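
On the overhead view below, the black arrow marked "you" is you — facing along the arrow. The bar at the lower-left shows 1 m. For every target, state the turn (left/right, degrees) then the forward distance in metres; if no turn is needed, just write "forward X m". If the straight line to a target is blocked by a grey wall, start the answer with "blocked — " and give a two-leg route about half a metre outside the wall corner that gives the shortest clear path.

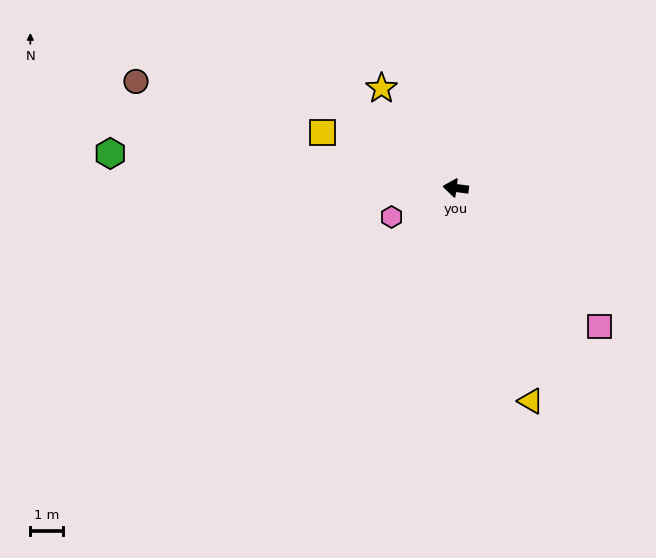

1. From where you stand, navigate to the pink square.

turn left 143°, forward 6.0 m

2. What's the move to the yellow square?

turn right 15°, forward 4.4 m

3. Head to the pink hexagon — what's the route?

turn left 32°, forward 2.1 m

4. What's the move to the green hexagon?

forward 10.5 m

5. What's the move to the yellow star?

turn right 46°, forward 3.8 m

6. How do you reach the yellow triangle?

turn left 117°, forward 6.8 m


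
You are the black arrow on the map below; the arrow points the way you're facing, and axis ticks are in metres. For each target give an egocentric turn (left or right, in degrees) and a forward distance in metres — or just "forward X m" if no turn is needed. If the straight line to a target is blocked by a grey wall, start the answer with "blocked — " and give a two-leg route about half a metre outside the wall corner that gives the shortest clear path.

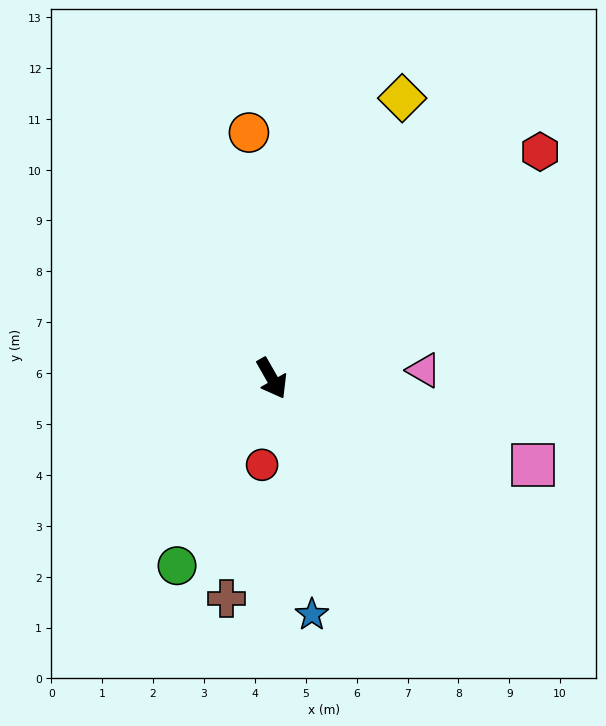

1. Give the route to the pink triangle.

turn left 63°, forward 3.0 m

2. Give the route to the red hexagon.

turn left 101°, forward 6.9 m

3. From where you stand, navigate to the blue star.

turn right 20°, forward 4.7 m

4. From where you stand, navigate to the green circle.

turn right 56°, forward 4.1 m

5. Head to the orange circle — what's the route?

turn left 156°, forward 4.9 m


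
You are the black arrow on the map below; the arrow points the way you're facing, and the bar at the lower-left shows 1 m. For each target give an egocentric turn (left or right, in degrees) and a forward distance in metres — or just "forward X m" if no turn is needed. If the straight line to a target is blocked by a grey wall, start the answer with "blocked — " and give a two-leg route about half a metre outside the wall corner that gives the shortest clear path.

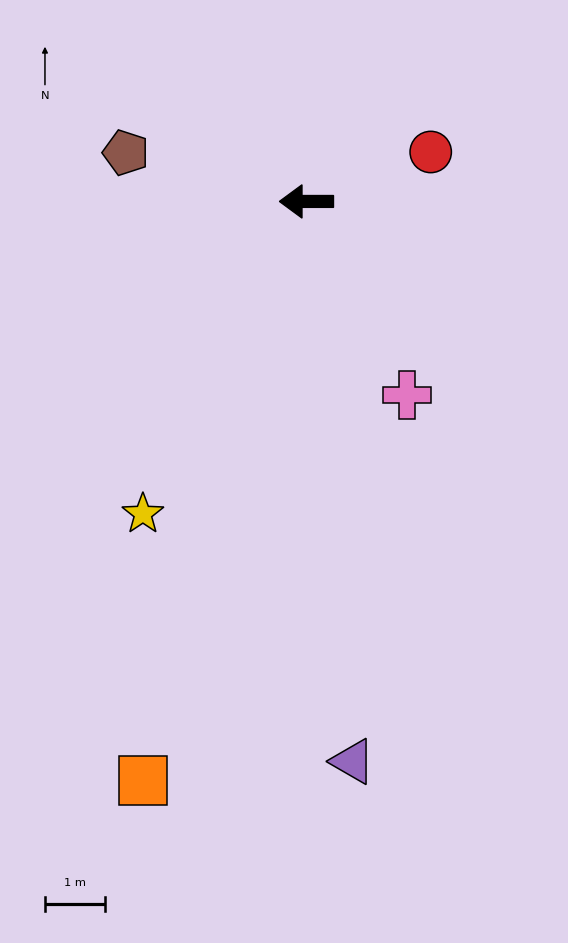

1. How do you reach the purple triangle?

turn left 95°, forward 9.4 m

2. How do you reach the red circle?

turn right 158°, forward 2.2 m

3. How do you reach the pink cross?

turn left 117°, forward 3.7 m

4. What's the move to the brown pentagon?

turn right 15°, forward 3.1 m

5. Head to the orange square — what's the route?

turn left 74°, forward 10.1 m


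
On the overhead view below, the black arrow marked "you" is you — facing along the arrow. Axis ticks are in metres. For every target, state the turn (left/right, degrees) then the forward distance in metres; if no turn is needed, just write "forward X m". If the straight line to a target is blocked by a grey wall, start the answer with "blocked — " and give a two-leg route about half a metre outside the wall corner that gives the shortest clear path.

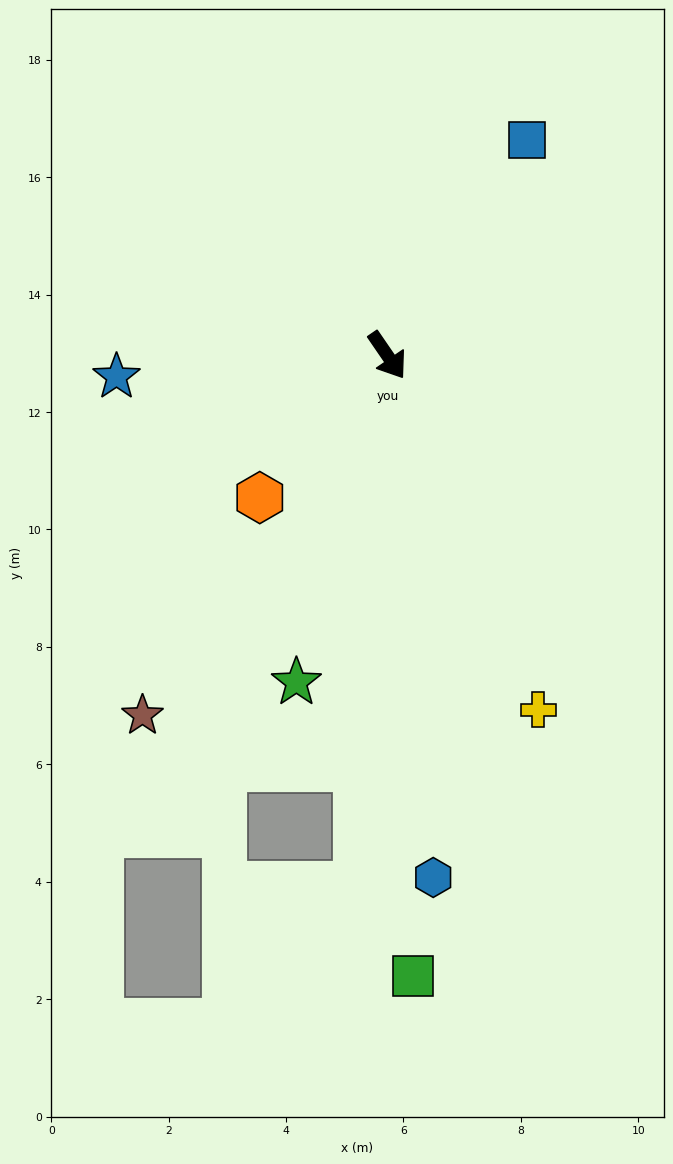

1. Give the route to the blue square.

turn left 113°, forward 4.4 m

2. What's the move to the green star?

turn right 50°, forward 5.8 m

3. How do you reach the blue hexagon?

turn right 29°, forward 8.9 m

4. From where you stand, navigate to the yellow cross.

turn right 11°, forward 6.6 m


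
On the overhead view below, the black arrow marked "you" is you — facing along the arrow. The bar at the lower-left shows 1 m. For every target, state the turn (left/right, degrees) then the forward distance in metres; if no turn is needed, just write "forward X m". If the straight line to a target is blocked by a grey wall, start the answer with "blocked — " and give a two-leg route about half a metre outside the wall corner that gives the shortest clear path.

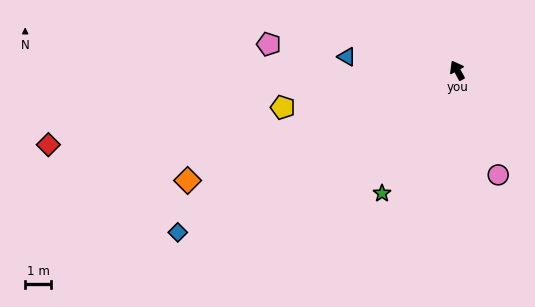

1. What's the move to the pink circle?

turn left 173°, forward 4.3 m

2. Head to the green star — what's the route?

turn left 120°, forward 5.5 m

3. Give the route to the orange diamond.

turn left 84°, forward 11.2 m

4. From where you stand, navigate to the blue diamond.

turn left 91°, forward 12.4 m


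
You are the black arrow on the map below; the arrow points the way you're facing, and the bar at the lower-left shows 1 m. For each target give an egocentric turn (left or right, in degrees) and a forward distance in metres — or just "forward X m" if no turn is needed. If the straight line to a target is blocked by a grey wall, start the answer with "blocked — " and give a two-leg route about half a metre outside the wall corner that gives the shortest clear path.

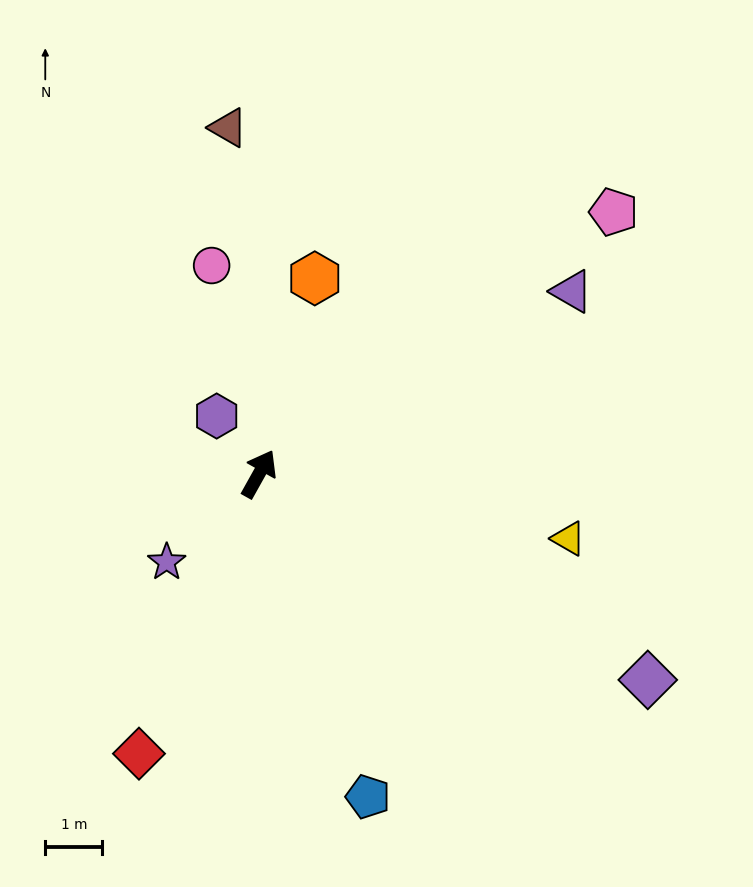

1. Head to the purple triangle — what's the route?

turn right 31°, forward 6.3 m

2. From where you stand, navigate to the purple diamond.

turn right 89°, forward 7.7 m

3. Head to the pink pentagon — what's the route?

turn right 24°, forward 7.7 m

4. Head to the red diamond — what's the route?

turn right 174°, forward 5.3 m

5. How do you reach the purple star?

turn left 163°, forward 2.2 m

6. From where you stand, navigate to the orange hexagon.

turn left 13°, forward 3.6 m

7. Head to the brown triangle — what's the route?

turn left 34°, forward 6.1 m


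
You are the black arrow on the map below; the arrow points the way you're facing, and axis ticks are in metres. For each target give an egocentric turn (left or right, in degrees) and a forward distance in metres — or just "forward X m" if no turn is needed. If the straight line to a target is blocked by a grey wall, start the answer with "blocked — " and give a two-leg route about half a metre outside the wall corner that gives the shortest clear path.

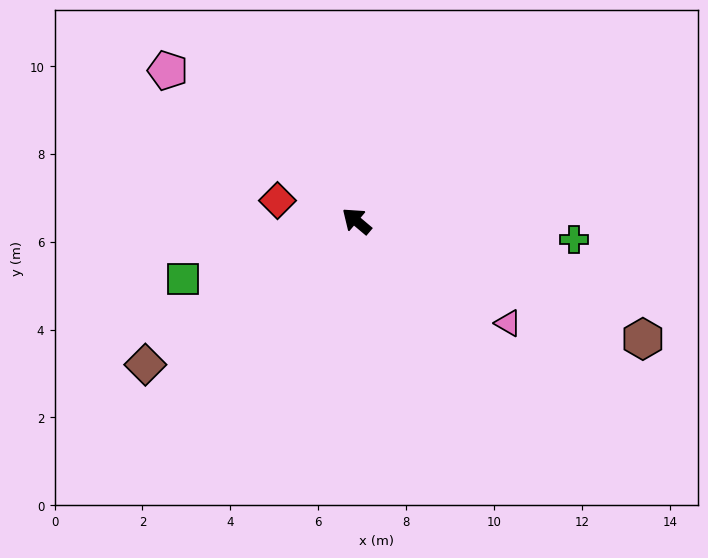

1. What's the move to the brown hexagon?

turn right 162°, forward 7.0 m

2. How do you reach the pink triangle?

turn right 174°, forward 4.2 m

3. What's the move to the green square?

turn left 59°, forward 4.2 m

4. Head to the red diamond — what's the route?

turn left 26°, forward 1.9 m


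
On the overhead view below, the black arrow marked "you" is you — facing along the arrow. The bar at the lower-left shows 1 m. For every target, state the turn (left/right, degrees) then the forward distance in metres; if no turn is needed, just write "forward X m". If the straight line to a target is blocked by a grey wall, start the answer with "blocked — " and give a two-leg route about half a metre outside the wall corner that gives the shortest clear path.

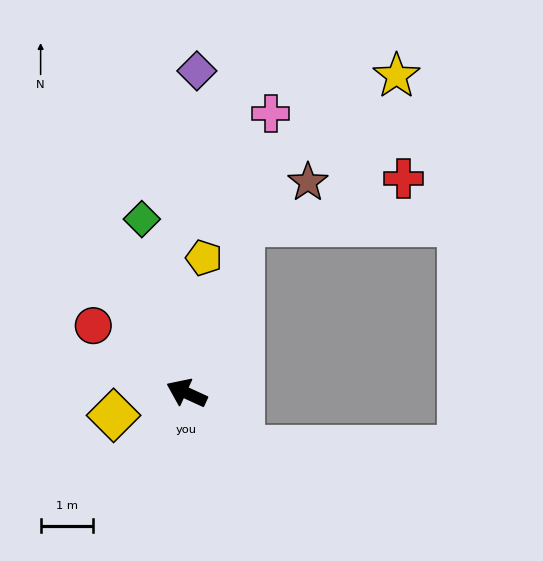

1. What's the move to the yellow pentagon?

turn right 73°, forward 2.6 m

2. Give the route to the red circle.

turn right 11°, forward 2.2 m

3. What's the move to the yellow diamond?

turn left 42°, forward 1.5 m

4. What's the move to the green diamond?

turn right 51°, forward 3.4 m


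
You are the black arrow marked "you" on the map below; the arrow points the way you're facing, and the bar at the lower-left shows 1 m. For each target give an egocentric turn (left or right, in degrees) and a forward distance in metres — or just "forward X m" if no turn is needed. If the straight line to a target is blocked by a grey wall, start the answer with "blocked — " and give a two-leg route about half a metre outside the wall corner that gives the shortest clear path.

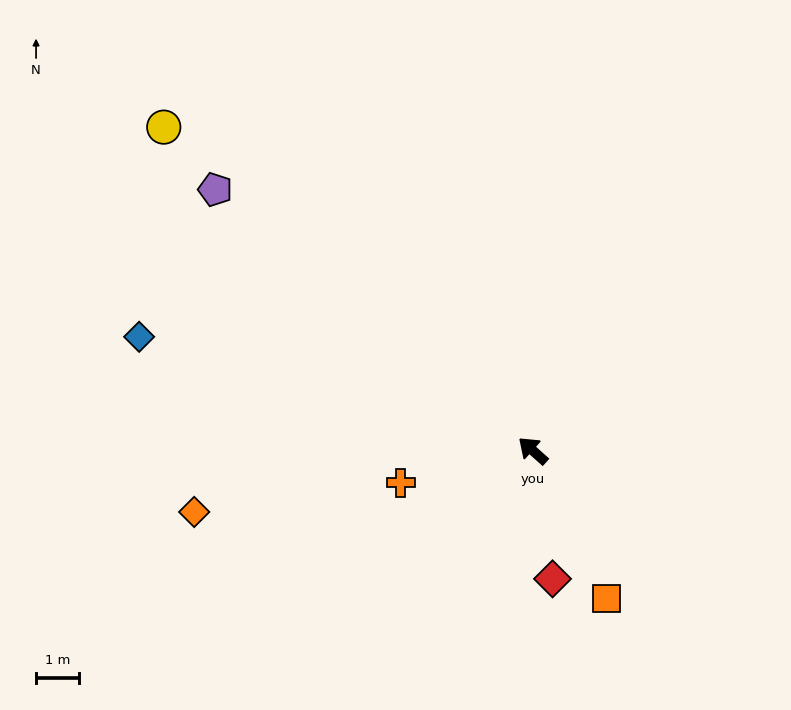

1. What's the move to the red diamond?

turn left 141°, forward 3.0 m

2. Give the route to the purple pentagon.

turn left 2°, forward 9.7 m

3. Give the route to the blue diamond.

turn left 26°, forward 9.6 m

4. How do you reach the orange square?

turn left 158°, forward 3.9 m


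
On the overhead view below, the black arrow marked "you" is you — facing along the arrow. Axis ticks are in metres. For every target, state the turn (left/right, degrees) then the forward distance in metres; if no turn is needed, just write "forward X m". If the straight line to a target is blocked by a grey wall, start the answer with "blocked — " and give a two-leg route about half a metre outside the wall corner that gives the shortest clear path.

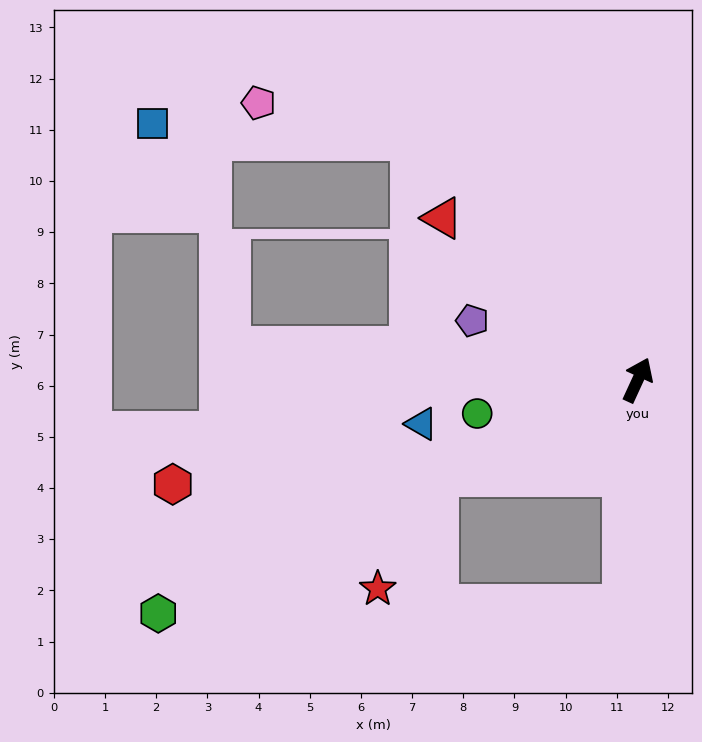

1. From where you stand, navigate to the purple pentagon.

turn left 95°, forward 3.4 m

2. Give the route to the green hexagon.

turn left 141°, forward 10.4 m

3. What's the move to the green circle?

turn left 126°, forward 3.2 m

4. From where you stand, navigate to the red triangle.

turn left 75°, forward 5.0 m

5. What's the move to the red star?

blocked — turn left 140°, forward 4.3 m, then turn left 37°, forward 2.5 m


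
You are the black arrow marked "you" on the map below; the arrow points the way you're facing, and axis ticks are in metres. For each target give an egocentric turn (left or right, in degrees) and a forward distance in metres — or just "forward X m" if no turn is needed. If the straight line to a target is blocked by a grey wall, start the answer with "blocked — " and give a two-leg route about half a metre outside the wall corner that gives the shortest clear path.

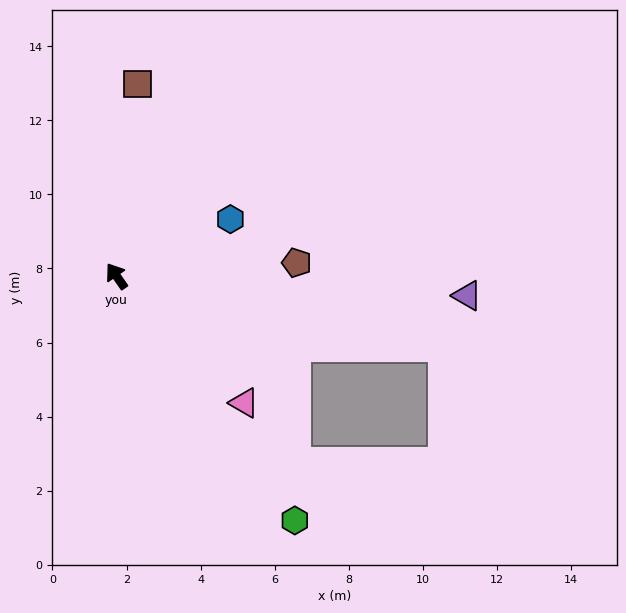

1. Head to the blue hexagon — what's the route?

turn right 98°, forward 3.4 m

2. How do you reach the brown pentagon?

turn right 121°, forward 4.9 m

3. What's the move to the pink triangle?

turn right 170°, forward 4.9 m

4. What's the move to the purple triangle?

turn right 128°, forward 9.5 m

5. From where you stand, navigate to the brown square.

turn right 41°, forward 5.2 m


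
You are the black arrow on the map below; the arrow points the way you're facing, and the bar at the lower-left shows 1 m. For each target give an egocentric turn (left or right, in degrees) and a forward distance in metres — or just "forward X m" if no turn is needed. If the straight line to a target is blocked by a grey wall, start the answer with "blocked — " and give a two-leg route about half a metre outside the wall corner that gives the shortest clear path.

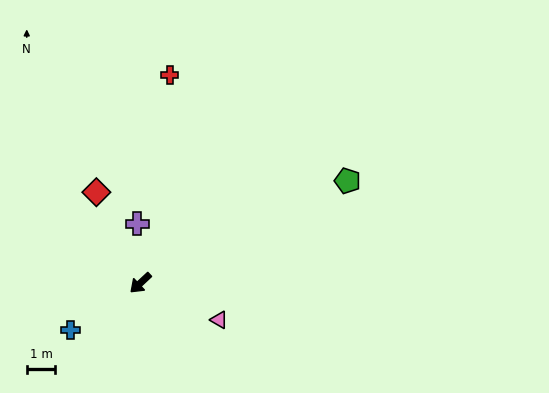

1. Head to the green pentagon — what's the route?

turn left 163°, forward 8.0 m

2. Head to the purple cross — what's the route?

turn right 130°, forward 2.1 m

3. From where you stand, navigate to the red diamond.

turn right 107°, forward 3.5 m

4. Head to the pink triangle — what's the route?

turn left 112°, forward 3.0 m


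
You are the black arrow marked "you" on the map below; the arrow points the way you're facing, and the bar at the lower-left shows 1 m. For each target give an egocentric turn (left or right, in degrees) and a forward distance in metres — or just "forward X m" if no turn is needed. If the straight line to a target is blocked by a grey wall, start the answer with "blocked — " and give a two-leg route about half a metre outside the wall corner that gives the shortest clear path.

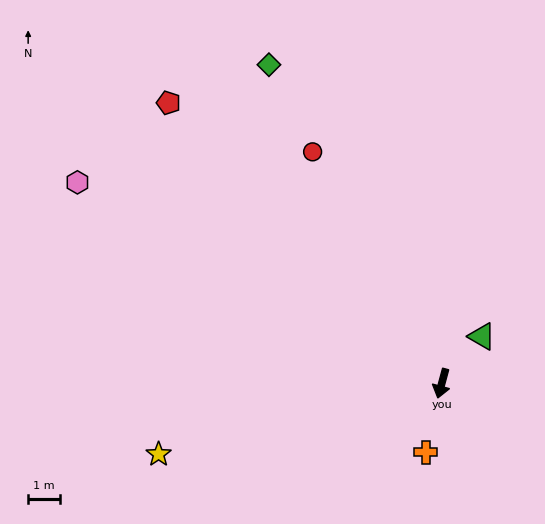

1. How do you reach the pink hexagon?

turn right 104°, forward 13.1 m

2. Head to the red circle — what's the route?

turn right 136°, forward 8.3 m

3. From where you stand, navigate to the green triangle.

turn left 155°, forward 1.9 m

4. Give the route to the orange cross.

turn left 2°, forward 2.2 m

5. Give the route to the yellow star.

turn right 61°, forward 9.2 m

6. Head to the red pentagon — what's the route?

turn right 121°, forward 12.3 m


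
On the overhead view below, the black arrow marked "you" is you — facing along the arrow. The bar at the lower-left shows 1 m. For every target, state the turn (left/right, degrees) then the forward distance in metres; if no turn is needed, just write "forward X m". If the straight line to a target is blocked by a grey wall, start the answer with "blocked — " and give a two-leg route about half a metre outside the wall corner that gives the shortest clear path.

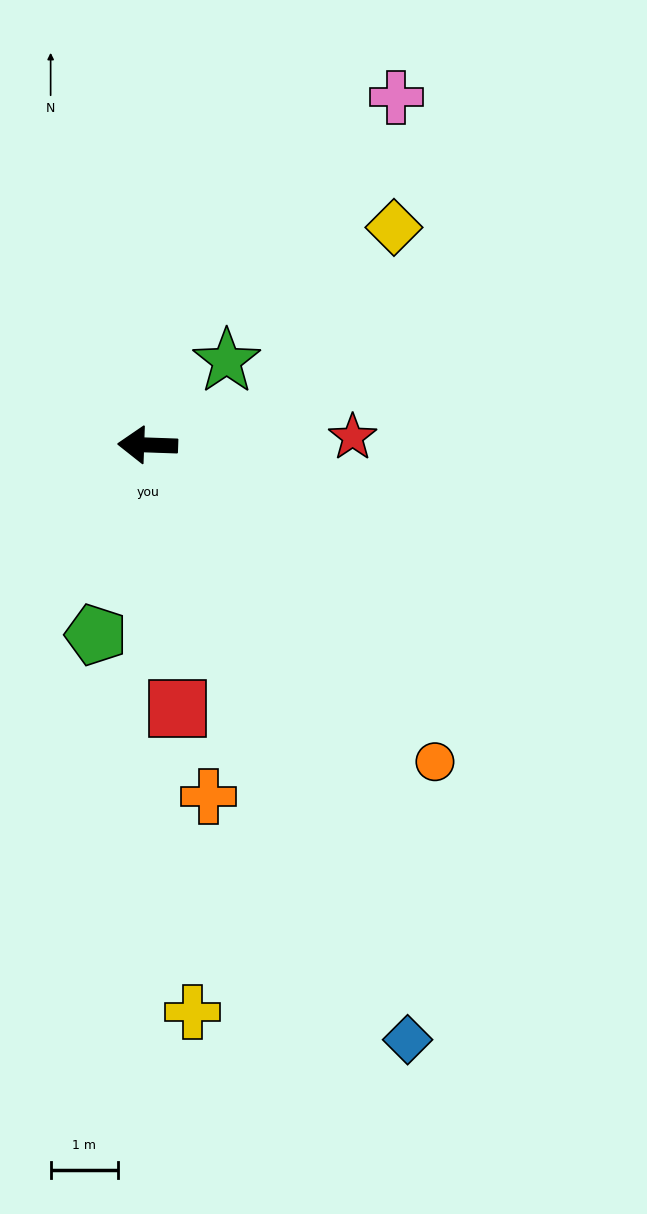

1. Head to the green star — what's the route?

turn right 131°, forward 1.7 m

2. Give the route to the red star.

turn right 176°, forward 3.0 m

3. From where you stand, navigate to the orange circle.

turn left 134°, forward 6.3 m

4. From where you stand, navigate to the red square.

turn left 99°, forward 3.9 m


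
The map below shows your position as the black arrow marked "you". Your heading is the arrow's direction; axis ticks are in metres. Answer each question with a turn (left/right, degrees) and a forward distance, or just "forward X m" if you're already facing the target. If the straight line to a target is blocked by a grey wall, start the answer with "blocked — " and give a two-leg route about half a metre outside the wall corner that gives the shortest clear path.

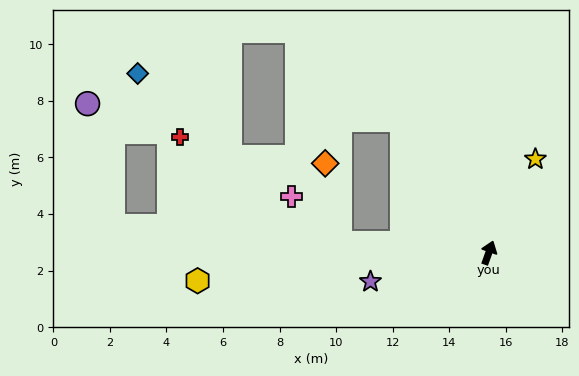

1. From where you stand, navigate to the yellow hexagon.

turn left 115°, forward 10.4 m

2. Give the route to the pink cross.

blocked — turn left 106°, forward 5.3 m, then turn right 40°, forward 2.4 m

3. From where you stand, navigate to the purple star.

turn left 123°, forward 4.3 m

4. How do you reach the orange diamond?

blocked — turn left 106°, forward 5.3 m, then turn right 75°, forward 2.9 m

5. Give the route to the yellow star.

turn right 7°, forward 3.7 m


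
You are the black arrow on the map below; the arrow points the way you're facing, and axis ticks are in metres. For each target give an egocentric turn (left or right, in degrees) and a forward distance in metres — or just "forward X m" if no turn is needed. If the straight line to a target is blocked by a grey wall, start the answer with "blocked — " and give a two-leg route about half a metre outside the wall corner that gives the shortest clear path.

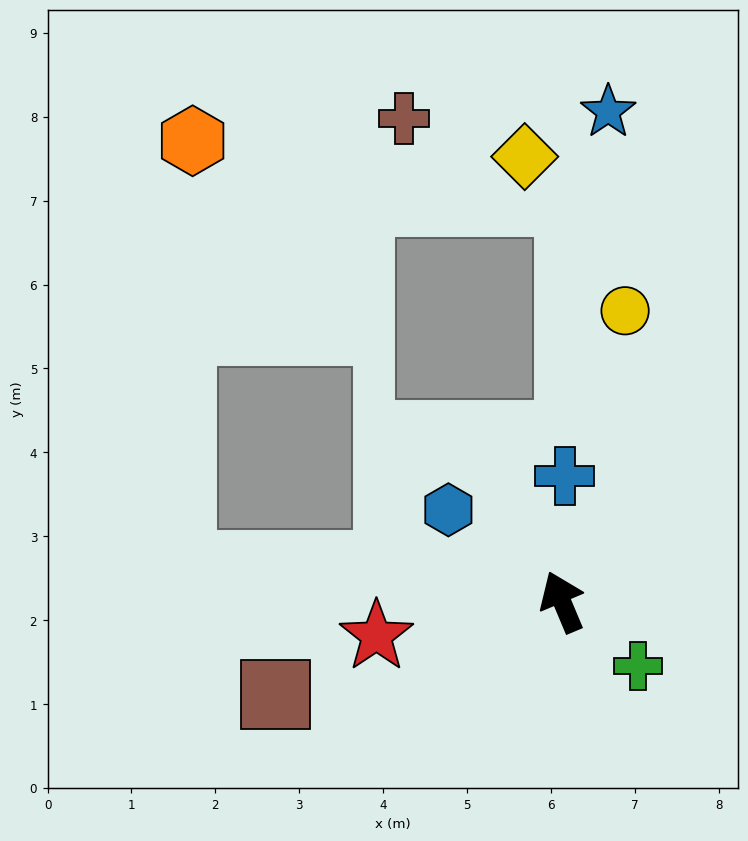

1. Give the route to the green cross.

turn right 153°, forward 1.2 m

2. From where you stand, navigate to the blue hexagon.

turn left 28°, forward 1.7 m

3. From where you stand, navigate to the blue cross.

turn right 24°, forward 1.5 m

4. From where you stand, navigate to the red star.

turn left 78°, forward 2.2 m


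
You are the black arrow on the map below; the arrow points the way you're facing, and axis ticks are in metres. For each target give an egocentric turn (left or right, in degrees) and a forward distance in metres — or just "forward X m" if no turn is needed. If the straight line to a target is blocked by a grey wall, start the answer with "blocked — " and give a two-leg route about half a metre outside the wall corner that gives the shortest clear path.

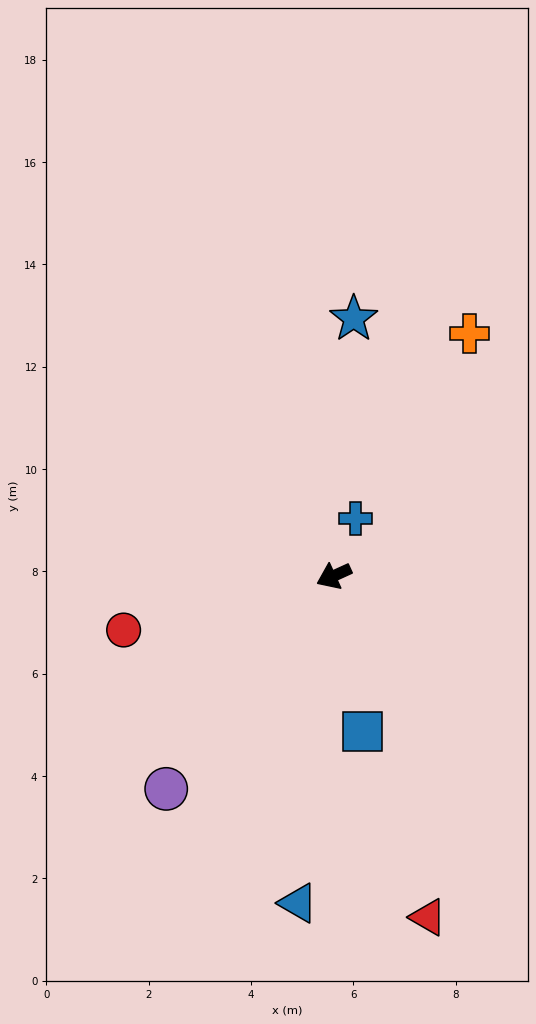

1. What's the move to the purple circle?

turn left 27°, forward 5.3 m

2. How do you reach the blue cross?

turn right 135°, forward 1.2 m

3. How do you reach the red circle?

turn right 10°, forward 4.2 m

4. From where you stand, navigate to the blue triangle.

turn left 59°, forward 6.4 m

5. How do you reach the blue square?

turn left 76°, forward 3.1 m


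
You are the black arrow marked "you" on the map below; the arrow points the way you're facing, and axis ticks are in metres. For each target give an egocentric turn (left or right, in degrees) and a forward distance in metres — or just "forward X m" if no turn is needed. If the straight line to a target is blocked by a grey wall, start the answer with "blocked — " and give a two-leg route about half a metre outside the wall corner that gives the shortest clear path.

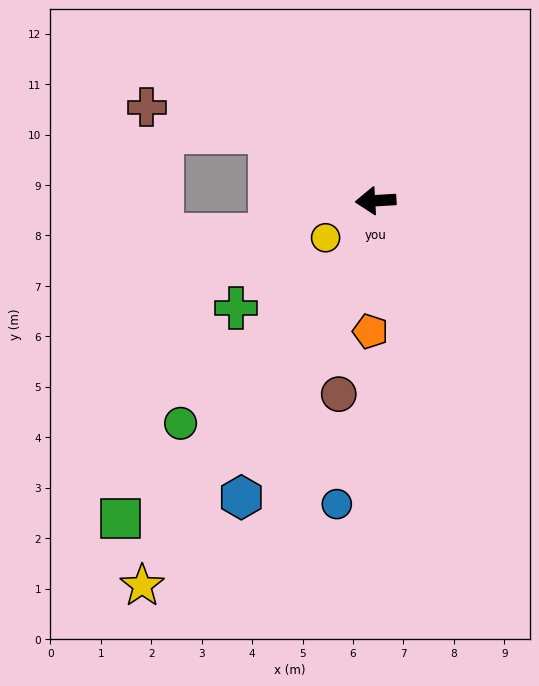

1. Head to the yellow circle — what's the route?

turn left 33°, forward 1.2 m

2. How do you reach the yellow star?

turn left 55°, forward 8.9 m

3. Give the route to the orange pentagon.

turn left 84°, forward 2.6 m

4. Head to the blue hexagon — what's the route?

turn left 62°, forward 6.5 m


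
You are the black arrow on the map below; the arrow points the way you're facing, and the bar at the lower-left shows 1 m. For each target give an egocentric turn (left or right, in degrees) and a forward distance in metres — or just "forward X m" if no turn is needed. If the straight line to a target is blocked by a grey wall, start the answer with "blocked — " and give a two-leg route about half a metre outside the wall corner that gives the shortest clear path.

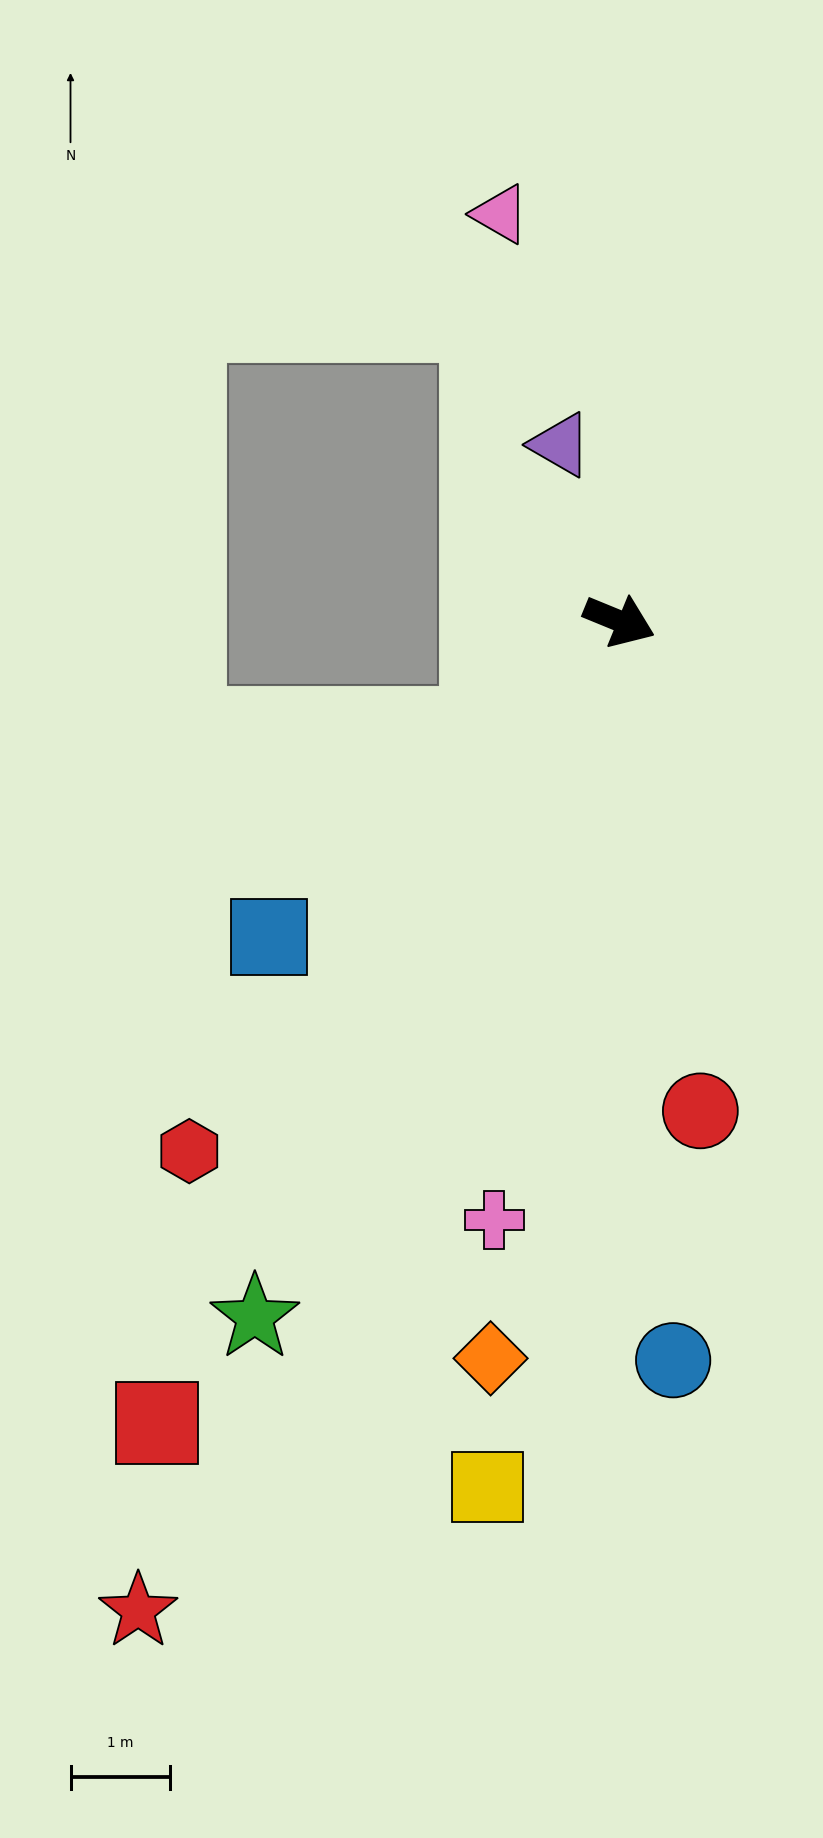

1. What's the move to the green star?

turn right 95°, forward 7.9 m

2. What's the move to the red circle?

turn right 58°, forward 5.0 m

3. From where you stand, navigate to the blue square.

turn right 116°, forward 4.7 m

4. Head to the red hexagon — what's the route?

turn right 107°, forward 6.9 m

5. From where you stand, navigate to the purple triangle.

turn left 131°, forward 1.9 m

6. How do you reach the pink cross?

turn right 79°, forward 6.2 m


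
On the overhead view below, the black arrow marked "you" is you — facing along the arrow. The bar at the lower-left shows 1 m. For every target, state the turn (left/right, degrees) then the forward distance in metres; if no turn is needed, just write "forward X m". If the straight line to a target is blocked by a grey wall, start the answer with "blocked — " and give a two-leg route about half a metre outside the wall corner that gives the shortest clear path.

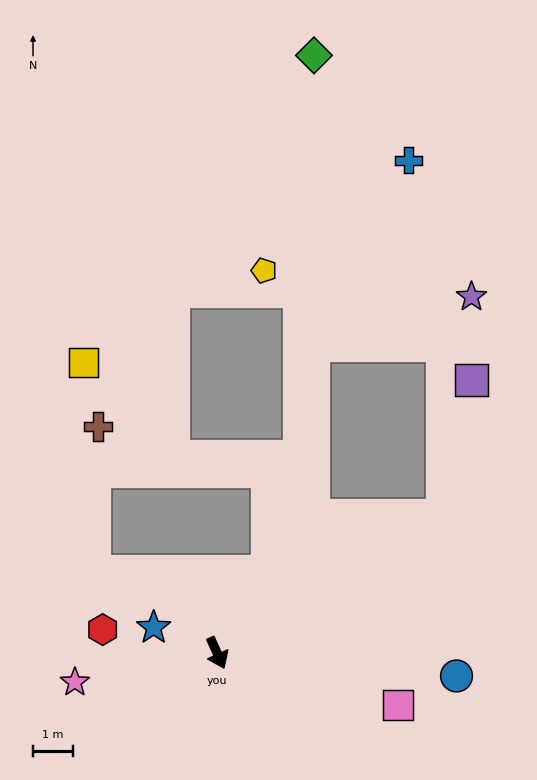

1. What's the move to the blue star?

turn right 136°, forward 1.7 m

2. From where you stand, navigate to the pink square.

turn left 50°, forward 4.7 m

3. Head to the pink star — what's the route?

turn right 103°, forward 3.6 m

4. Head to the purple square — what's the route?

blocked — turn left 97°, forward 6.6 m, then turn left 47°, forward 3.5 m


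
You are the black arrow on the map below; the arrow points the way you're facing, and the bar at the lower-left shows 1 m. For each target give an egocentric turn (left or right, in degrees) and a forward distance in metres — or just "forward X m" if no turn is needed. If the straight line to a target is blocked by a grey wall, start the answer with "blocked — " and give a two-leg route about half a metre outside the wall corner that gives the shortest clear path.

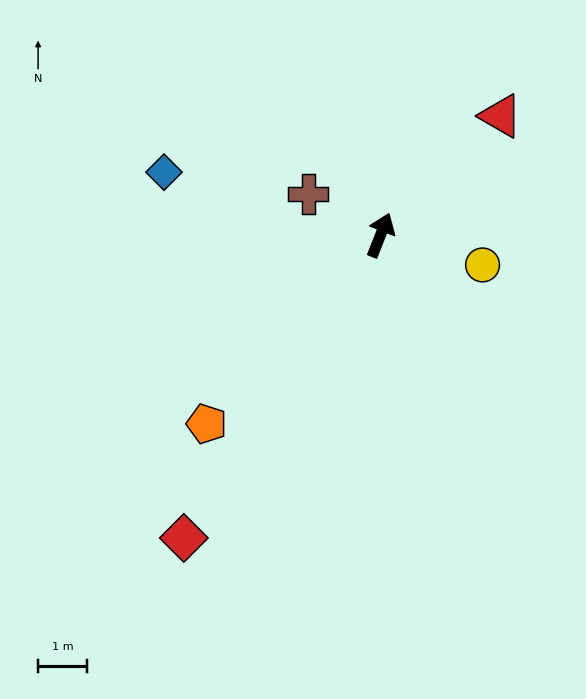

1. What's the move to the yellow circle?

turn right 85°, forward 2.2 m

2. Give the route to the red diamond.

turn left 168°, forward 7.4 m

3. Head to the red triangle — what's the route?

turn right 24°, forward 3.5 m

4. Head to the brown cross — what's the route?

turn left 82°, forward 1.7 m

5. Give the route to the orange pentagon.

turn left 159°, forward 5.3 m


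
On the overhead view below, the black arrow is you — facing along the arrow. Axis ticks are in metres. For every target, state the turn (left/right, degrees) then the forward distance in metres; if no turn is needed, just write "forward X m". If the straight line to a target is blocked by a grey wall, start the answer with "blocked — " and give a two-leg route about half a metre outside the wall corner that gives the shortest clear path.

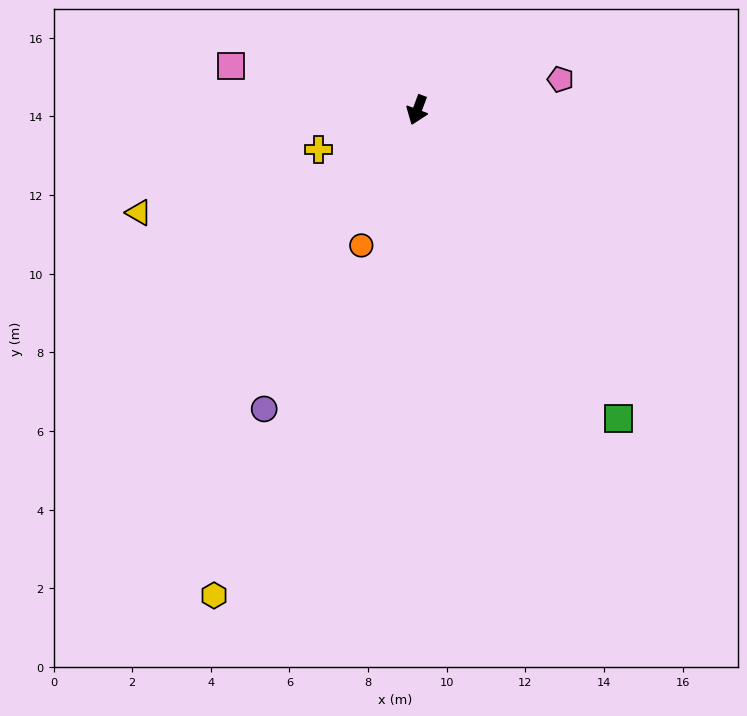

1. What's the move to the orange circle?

forward 3.7 m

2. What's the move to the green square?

turn left 54°, forward 9.4 m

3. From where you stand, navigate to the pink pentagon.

turn left 123°, forward 3.7 m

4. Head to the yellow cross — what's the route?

turn right 48°, forward 2.7 m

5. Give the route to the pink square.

turn right 83°, forward 4.9 m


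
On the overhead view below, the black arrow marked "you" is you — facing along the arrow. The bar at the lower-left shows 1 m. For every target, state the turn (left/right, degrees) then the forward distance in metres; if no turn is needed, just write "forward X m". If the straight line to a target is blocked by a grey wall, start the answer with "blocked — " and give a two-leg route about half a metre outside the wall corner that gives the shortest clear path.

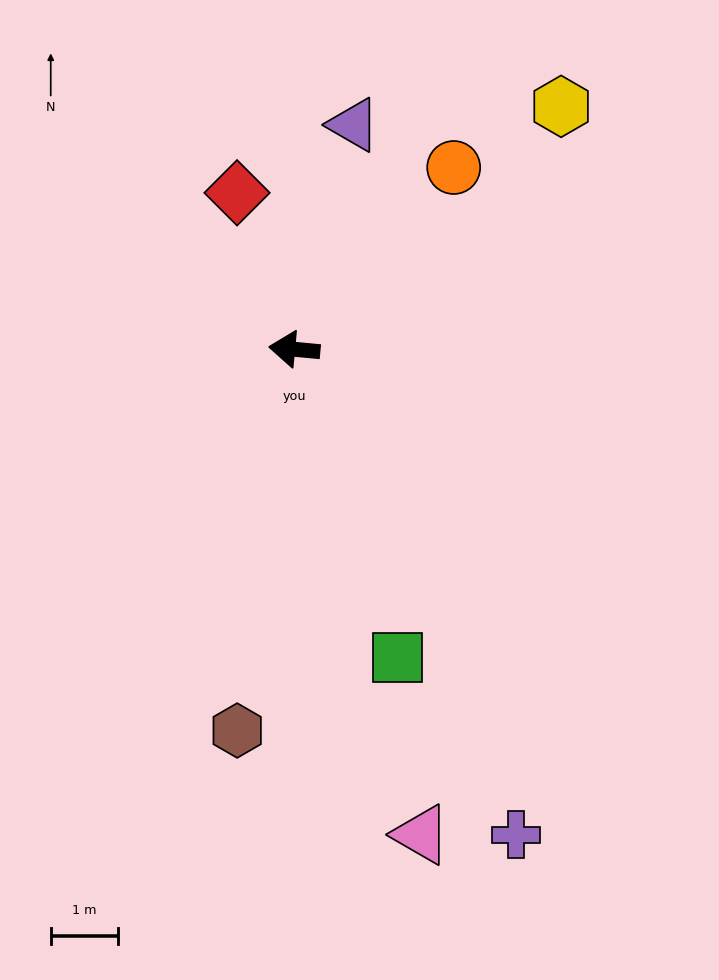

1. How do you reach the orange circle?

turn right 126°, forward 3.6 m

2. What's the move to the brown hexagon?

turn left 87°, forward 5.7 m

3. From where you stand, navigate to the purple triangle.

turn right 99°, forward 3.4 m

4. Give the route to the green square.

turn left 114°, forward 4.8 m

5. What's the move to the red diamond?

turn right 65°, forward 2.5 m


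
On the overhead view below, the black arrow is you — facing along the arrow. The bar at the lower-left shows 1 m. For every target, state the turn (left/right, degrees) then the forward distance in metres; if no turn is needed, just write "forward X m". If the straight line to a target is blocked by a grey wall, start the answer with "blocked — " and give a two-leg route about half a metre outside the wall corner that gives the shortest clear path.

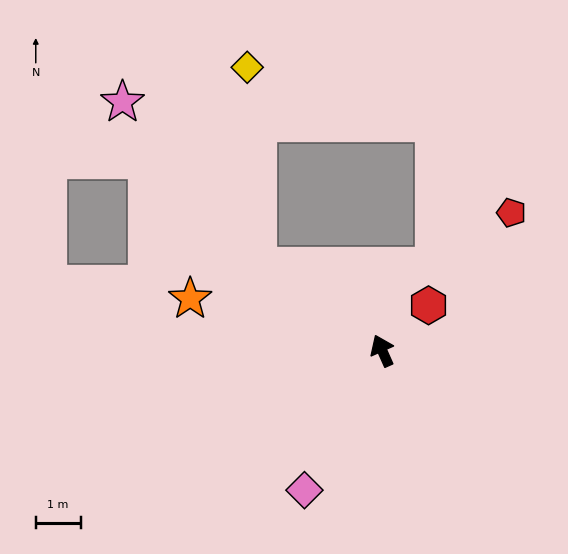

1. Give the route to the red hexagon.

turn right 70°, forward 1.4 m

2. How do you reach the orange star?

turn left 51°, forward 4.4 m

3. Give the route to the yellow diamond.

blocked — turn left 32°, forward 3.4 m, then turn right 53°, forward 4.5 m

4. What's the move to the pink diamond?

turn left 127°, forward 3.6 m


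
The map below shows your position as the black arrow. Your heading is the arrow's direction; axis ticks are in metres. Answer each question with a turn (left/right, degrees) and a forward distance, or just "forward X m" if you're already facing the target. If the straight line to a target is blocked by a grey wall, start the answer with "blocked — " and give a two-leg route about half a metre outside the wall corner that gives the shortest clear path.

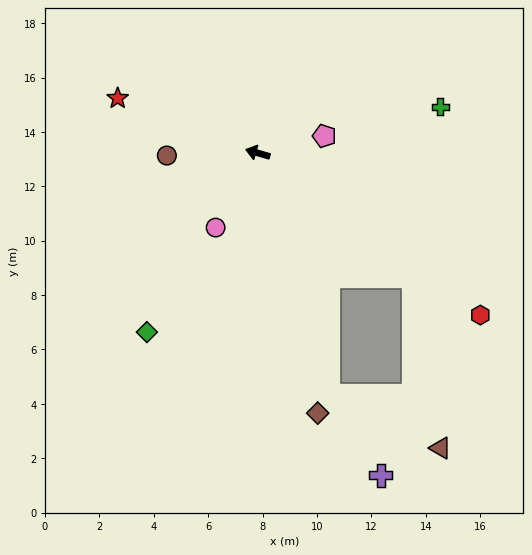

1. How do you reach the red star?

turn right 5°, forward 5.5 m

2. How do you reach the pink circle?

turn left 77°, forward 3.1 m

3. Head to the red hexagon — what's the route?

turn left 160°, forward 10.1 m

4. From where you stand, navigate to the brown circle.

turn left 18°, forward 3.3 m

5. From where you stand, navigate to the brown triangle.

blocked — turn left 157°, forward 7.3 m, then turn right 42°, forward 6.4 m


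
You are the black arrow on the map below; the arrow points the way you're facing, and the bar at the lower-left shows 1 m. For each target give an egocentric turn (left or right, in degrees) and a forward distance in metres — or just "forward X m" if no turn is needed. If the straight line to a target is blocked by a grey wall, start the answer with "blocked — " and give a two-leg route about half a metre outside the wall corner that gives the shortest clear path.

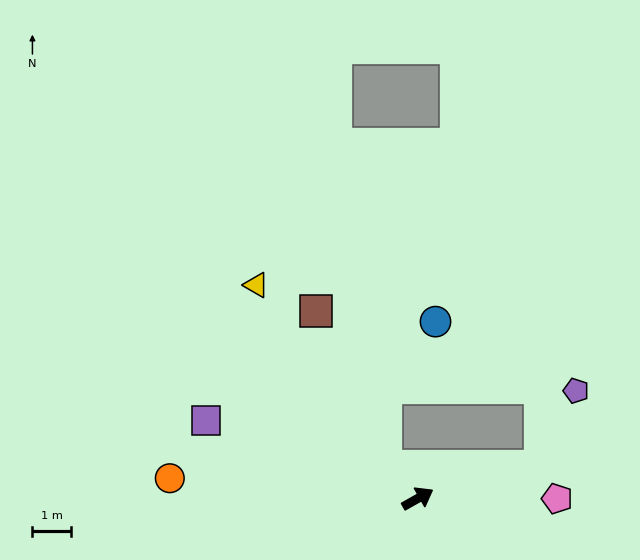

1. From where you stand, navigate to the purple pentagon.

blocked — turn right 15°, forward 3.3 m, then turn left 51°, forward 2.1 m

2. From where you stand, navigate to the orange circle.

turn left 146°, forward 6.4 m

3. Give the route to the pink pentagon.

turn right 30°, forward 3.6 m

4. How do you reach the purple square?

turn left 130°, forward 5.8 m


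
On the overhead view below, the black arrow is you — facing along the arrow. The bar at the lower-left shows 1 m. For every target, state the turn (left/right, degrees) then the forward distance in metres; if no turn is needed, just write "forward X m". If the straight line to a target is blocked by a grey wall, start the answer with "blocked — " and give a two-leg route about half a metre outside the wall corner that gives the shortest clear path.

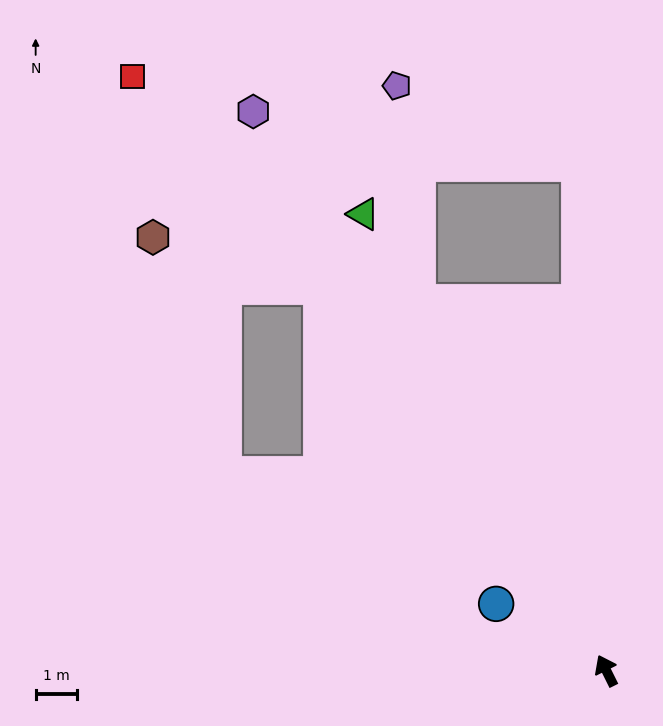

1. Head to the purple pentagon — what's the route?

blocked — forward 10.1 m, then turn right 21°, forward 5.3 m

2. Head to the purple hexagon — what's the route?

turn left 6°, forward 16.1 m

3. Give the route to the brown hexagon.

blocked — turn left 10°, forward 11.7 m, then turn left 37°, forward 4.3 m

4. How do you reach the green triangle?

forward 12.6 m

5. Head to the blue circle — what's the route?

turn left 32°, forward 3.1 m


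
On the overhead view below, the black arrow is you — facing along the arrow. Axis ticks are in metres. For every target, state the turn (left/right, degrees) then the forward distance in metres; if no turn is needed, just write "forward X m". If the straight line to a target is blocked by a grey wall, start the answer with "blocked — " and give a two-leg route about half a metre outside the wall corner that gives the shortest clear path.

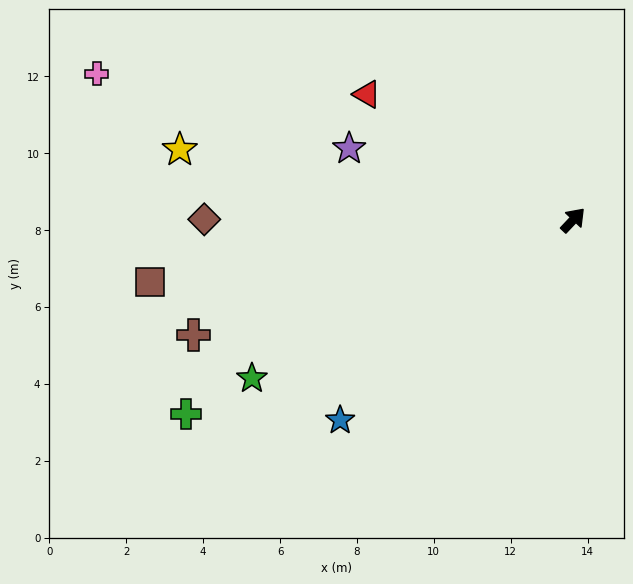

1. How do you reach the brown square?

turn left 142°, forward 11.1 m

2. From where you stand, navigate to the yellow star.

turn left 123°, forward 10.4 m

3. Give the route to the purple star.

turn left 116°, forward 6.1 m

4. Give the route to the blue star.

turn left 174°, forward 8.0 m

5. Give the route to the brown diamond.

turn left 133°, forward 9.6 m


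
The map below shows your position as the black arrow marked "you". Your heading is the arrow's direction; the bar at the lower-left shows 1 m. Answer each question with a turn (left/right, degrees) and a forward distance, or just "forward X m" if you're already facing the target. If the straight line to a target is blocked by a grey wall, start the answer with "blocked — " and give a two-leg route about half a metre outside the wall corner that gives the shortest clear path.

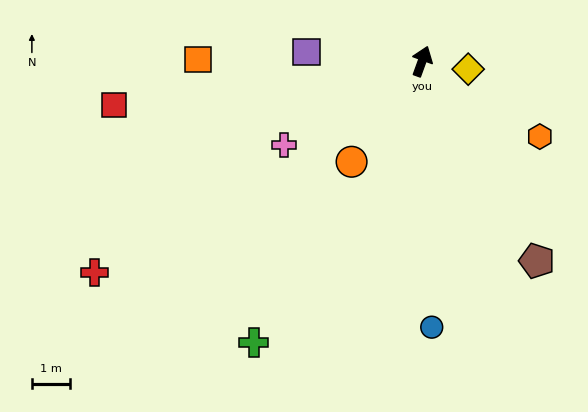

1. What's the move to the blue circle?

turn right 158°, forward 7.0 m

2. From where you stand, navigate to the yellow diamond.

turn right 80°, forward 1.2 m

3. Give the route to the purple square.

turn left 105°, forward 3.1 m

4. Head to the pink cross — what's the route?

turn left 141°, forward 4.3 m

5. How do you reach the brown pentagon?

turn right 130°, forward 6.1 m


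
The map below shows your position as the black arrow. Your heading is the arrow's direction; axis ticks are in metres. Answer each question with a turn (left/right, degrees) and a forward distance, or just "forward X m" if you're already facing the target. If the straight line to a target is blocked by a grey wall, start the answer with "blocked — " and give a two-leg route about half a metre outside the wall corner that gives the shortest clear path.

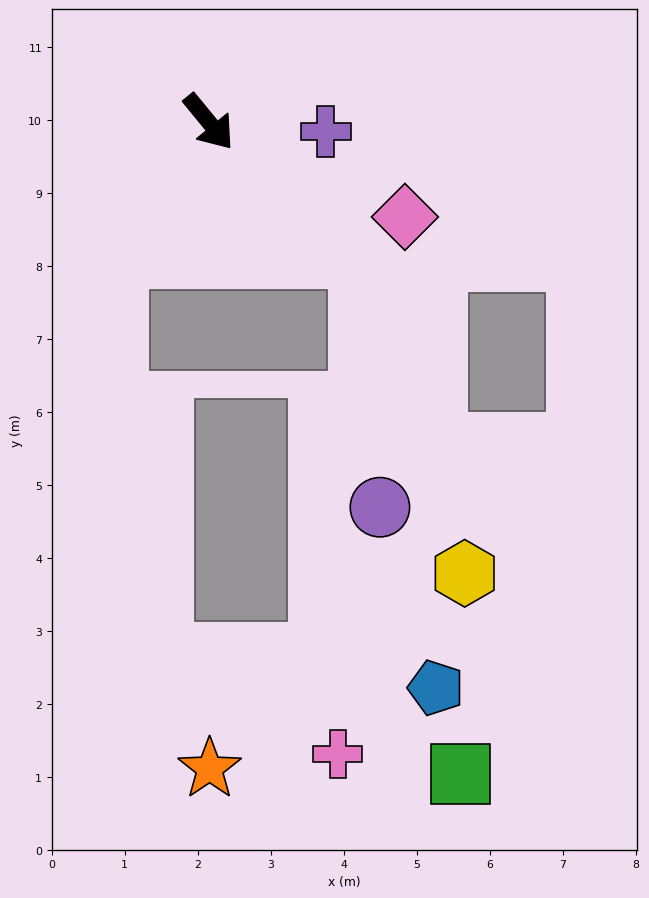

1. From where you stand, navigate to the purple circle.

blocked — turn left 9°, forward 2.8 m, then turn right 44°, forward 3.4 m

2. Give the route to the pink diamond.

turn left 25°, forward 3.0 m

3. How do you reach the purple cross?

turn left 46°, forward 1.6 m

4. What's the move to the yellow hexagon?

blocked — turn left 9°, forward 2.8 m, then turn right 30°, forward 4.6 m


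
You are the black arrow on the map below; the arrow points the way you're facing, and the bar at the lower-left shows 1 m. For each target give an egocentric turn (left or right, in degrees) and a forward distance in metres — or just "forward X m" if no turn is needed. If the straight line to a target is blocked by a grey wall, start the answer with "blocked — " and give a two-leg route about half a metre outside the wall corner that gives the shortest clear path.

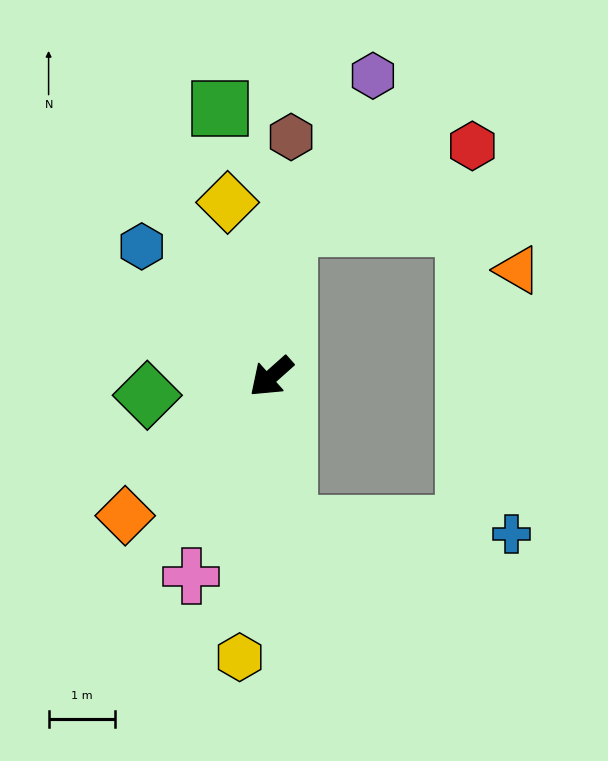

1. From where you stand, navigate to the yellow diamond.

turn right 118°, forward 2.7 m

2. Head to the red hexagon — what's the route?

blocked — turn right 138°, forward 2.3 m, then turn right 60°, forward 3.0 m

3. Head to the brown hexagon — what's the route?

turn right 136°, forward 3.6 m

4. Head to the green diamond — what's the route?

turn right 33°, forward 1.9 m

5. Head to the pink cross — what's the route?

turn left 26°, forward 3.3 m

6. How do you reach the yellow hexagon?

turn left 42°, forward 4.3 m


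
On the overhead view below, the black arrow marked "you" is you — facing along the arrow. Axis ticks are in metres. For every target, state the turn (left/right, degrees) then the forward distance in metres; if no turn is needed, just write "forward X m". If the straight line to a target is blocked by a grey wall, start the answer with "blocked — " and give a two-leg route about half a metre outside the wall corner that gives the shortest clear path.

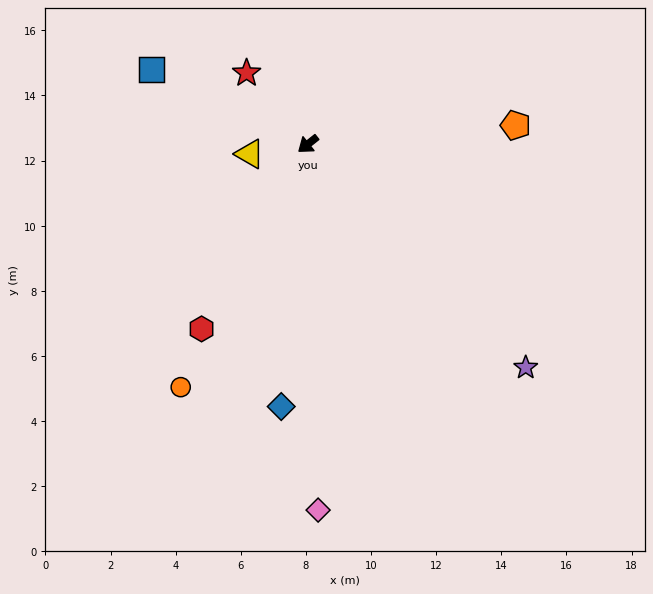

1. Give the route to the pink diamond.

turn left 53°, forward 11.2 m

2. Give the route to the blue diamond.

turn left 46°, forward 8.1 m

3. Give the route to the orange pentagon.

turn left 147°, forward 6.4 m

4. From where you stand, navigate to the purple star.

turn left 96°, forward 9.6 m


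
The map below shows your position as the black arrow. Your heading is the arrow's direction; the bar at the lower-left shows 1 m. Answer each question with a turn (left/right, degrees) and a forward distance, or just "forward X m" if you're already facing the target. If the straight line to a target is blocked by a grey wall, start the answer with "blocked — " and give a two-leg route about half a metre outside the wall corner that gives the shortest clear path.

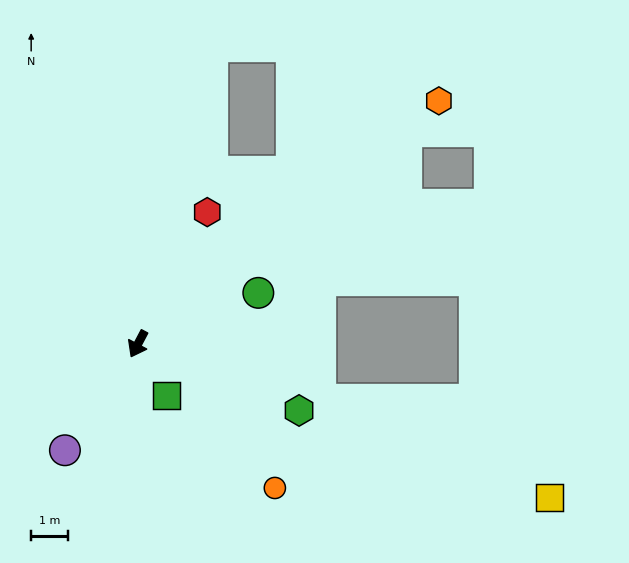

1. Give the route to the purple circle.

turn right 7°, forward 3.5 m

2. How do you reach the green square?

turn left 57°, forward 1.6 m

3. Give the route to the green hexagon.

turn left 95°, forward 4.7 m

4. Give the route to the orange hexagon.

turn left 157°, forward 10.4 m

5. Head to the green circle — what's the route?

turn left 141°, forward 3.5 m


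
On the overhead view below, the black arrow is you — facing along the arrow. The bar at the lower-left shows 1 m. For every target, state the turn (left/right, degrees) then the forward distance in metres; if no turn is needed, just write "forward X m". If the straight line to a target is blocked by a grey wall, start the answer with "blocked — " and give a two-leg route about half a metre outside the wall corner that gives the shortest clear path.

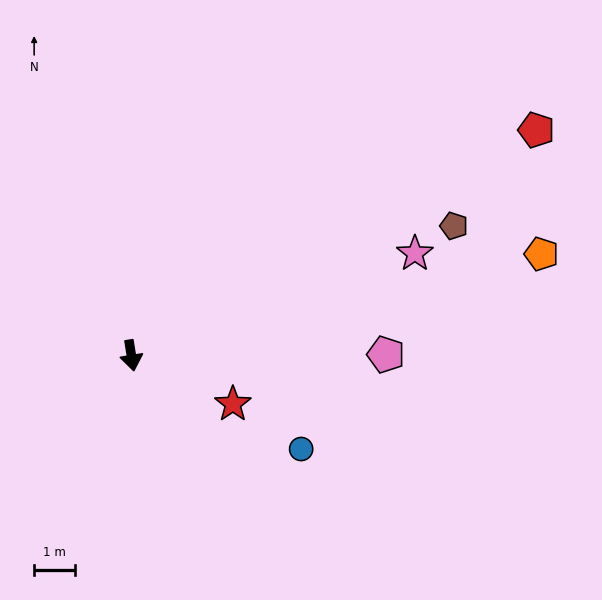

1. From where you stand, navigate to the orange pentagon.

turn left 95°, forward 10.3 m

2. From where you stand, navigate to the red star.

turn left 55°, forward 2.7 m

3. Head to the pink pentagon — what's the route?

turn left 81°, forward 6.2 m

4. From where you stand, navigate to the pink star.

turn left 101°, forward 7.3 m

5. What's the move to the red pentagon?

turn left 110°, forward 11.3 m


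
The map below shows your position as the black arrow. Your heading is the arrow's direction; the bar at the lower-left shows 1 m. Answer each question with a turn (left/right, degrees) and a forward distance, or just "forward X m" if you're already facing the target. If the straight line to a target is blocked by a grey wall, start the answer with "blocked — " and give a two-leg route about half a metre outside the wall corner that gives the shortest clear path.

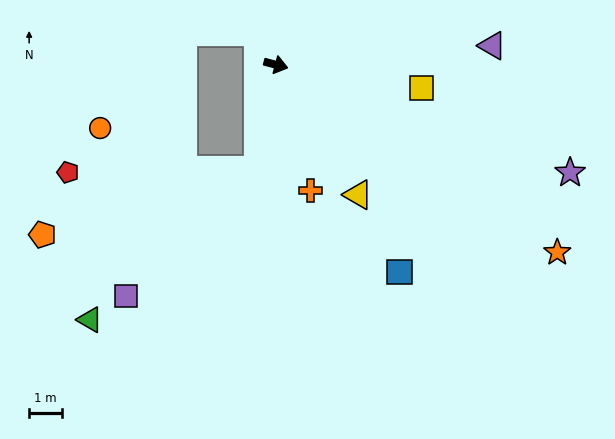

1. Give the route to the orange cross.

turn right 60°, forward 3.9 m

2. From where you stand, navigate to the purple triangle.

turn left 20°, forward 6.6 m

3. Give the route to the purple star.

turn right 5°, forward 9.5 m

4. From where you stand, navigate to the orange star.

turn right 19°, forward 10.2 m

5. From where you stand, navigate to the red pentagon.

blocked — turn right 85°, forward 3.2 m, then turn right 79°, forward 5.7 m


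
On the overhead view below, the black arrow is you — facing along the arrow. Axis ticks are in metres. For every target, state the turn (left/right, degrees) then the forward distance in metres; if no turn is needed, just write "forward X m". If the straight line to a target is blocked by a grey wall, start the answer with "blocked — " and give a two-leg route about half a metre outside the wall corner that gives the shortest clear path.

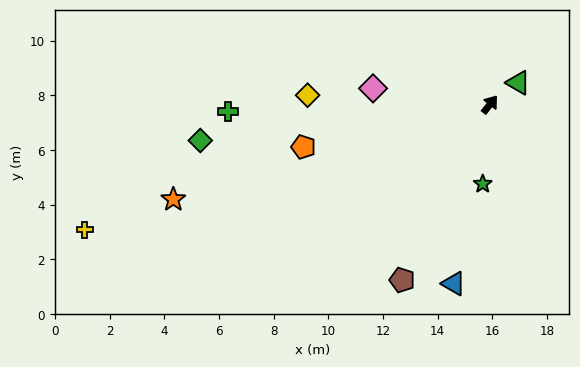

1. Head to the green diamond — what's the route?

turn left 135°, forward 10.7 m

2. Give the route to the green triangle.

turn right 15°, forward 1.3 m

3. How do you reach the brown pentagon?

turn right 169°, forward 7.2 m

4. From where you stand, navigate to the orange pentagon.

turn left 141°, forward 7.0 m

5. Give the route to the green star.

turn right 147°, forward 2.9 m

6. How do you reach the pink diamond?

turn left 120°, forward 4.3 m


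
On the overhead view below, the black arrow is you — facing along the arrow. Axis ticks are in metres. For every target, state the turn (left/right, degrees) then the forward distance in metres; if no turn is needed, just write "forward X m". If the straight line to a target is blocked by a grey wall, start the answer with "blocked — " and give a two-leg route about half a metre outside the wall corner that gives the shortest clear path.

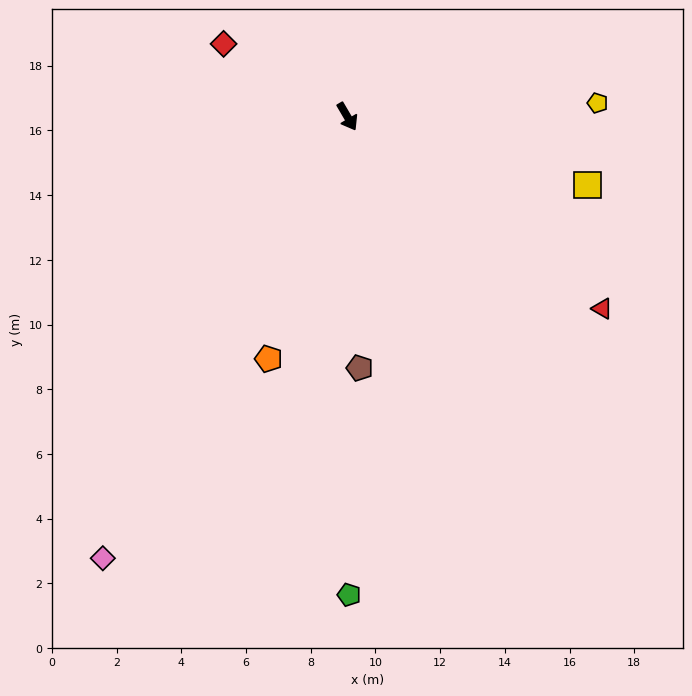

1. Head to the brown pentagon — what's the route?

turn right 28°, forward 7.8 m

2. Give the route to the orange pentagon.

turn right 48°, forward 7.9 m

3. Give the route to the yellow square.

turn left 44°, forward 7.7 m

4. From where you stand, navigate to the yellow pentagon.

turn left 63°, forward 7.7 m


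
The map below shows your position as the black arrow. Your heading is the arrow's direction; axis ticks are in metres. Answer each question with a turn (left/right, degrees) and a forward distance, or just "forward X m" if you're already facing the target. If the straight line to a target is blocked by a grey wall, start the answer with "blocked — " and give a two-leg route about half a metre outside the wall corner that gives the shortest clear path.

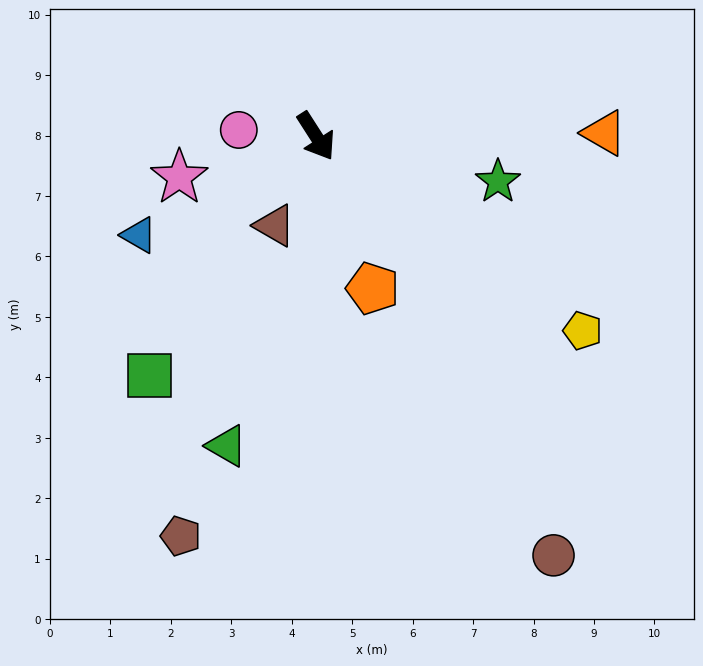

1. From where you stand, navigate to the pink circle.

turn right 127°, forward 1.3 m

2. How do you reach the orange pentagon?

turn right 12°, forward 2.7 m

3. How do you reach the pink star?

turn right 106°, forward 2.4 m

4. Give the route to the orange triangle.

turn left 58°, forward 4.8 m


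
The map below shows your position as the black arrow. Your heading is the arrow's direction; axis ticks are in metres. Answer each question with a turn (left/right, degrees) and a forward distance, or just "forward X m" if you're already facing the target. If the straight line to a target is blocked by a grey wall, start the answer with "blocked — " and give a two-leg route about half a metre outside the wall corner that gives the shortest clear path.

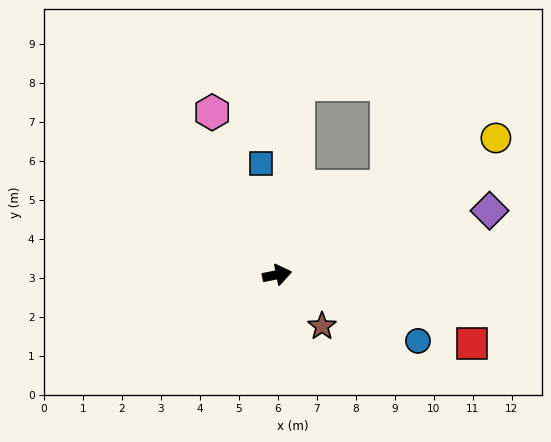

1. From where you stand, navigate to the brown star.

turn right 60°, forward 1.8 m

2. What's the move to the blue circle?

turn right 36°, forward 4.0 m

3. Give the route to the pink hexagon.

turn left 101°, forward 4.5 m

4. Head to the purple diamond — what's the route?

turn left 6°, forward 5.7 m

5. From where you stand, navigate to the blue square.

turn left 87°, forward 2.9 m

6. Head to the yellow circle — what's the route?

turn left 21°, forward 6.6 m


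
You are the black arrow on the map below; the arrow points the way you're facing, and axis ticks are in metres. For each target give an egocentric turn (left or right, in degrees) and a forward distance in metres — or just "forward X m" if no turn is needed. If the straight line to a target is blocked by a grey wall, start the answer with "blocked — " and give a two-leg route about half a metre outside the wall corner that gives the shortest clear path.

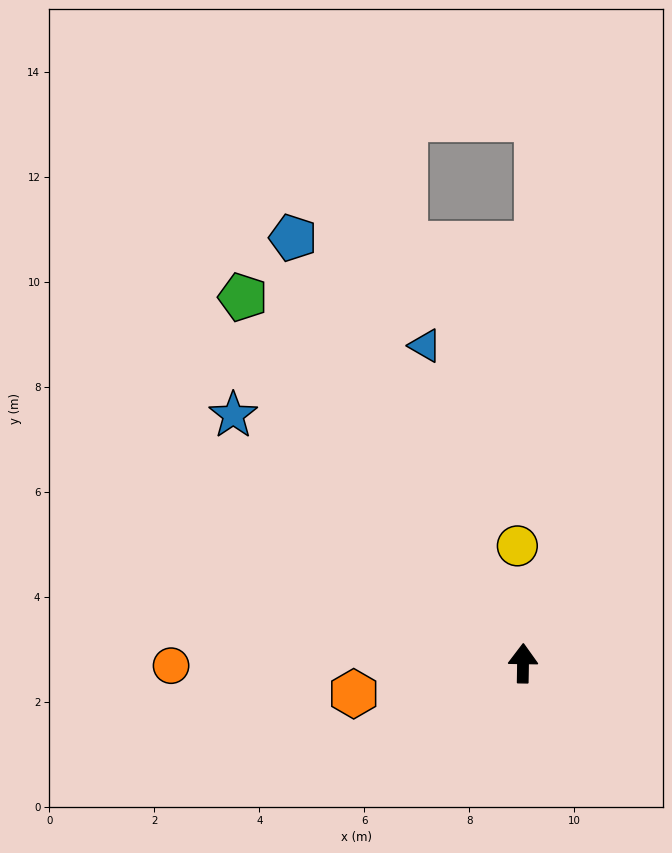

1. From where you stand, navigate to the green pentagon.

turn left 38°, forward 8.8 m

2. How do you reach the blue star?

turn left 50°, forward 7.3 m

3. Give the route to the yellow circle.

turn left 4°, forward 2.2 m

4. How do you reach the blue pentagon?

turn left 29°, forward 9.2 m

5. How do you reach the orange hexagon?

turn left 101°, forward 3.3 m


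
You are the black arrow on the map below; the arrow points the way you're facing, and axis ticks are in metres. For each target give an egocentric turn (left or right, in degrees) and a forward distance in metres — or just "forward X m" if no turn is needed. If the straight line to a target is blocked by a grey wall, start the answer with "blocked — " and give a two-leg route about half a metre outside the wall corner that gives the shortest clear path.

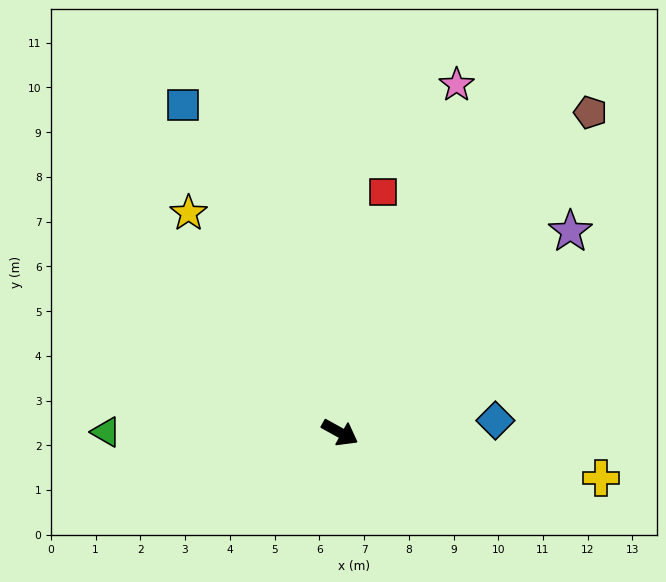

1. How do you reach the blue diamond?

turn left 33°, forward 3.5 m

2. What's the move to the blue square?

turn left 145°, forward 8.1 m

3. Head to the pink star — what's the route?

turn left 100°, forward 8.2 m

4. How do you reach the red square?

turn left 109°, forward 5.5 m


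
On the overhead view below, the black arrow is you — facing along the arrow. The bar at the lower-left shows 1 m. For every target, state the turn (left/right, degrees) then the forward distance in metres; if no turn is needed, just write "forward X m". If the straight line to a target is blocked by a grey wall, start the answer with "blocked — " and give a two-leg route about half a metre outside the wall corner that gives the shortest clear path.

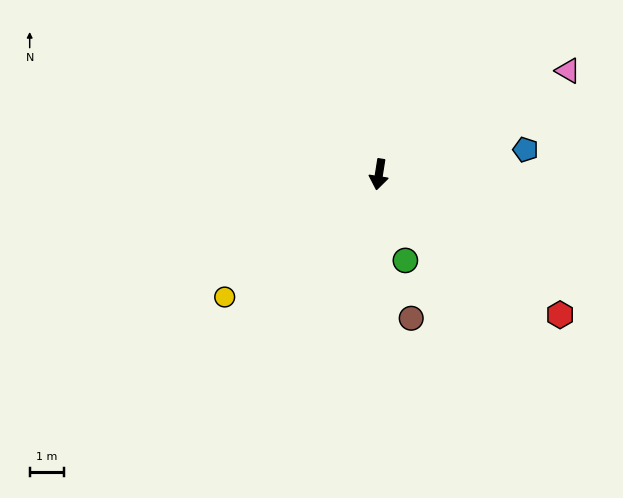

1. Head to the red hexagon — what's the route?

turn left 61°, forward 6.6 m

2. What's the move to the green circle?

turn left 26°, forward 2.6 m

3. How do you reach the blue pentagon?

turn left 109°, forward 4.3 m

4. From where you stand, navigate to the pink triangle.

turn left 128°, forward 6.2 m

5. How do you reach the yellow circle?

turn right 43°, forward 5.7 m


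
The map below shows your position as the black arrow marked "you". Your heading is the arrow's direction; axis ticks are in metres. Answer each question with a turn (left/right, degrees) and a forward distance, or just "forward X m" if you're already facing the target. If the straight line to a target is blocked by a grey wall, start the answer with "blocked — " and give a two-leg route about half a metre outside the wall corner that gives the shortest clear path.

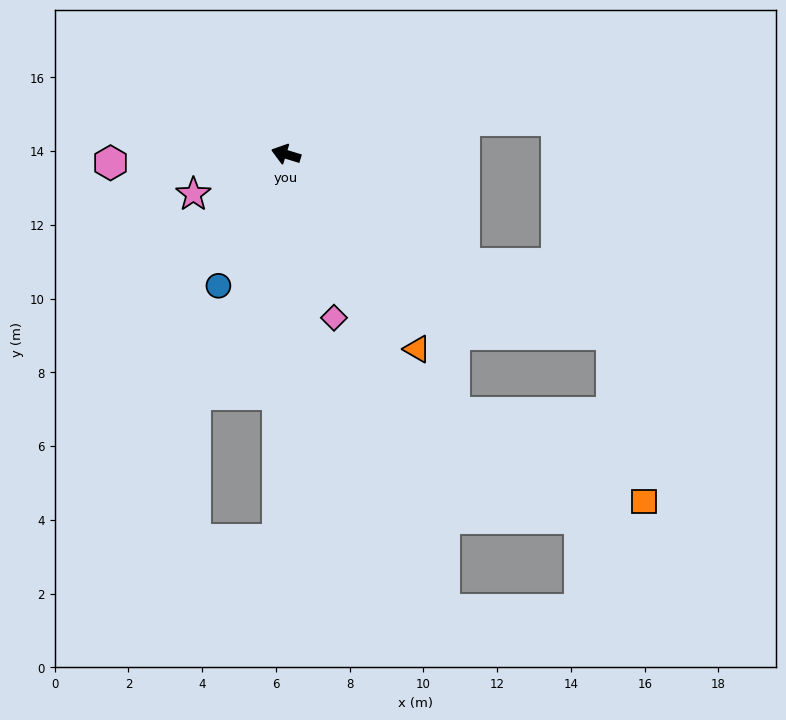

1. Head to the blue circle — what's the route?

turn left 80°, forward 4.0 m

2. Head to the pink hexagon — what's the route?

turn left 20°, forward 4.8 m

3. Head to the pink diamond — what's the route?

turn left 123°, forward 4.6 m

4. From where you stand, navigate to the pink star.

turn left 40°, forward 2.7 m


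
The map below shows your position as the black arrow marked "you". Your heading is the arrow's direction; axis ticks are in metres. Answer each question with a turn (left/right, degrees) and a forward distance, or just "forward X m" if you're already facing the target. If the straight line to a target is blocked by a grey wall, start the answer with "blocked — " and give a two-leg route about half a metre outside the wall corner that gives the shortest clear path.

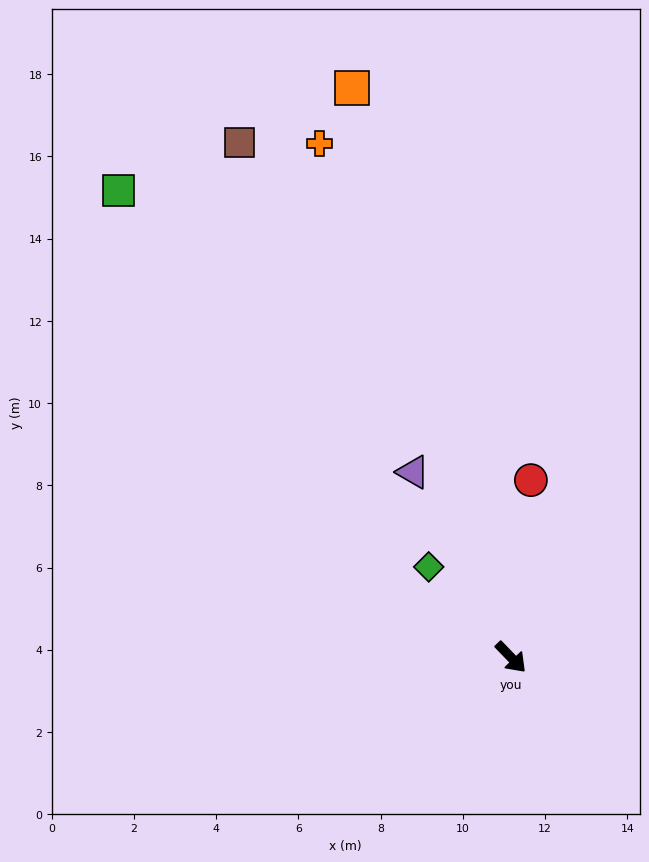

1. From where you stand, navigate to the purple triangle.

turn left 164°, forward 5.1 m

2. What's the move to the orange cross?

turn left 156°, forward 13.3 m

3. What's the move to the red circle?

turn left 130°, forward 4.3 m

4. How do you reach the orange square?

turn left 152°, forward 14.4 m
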